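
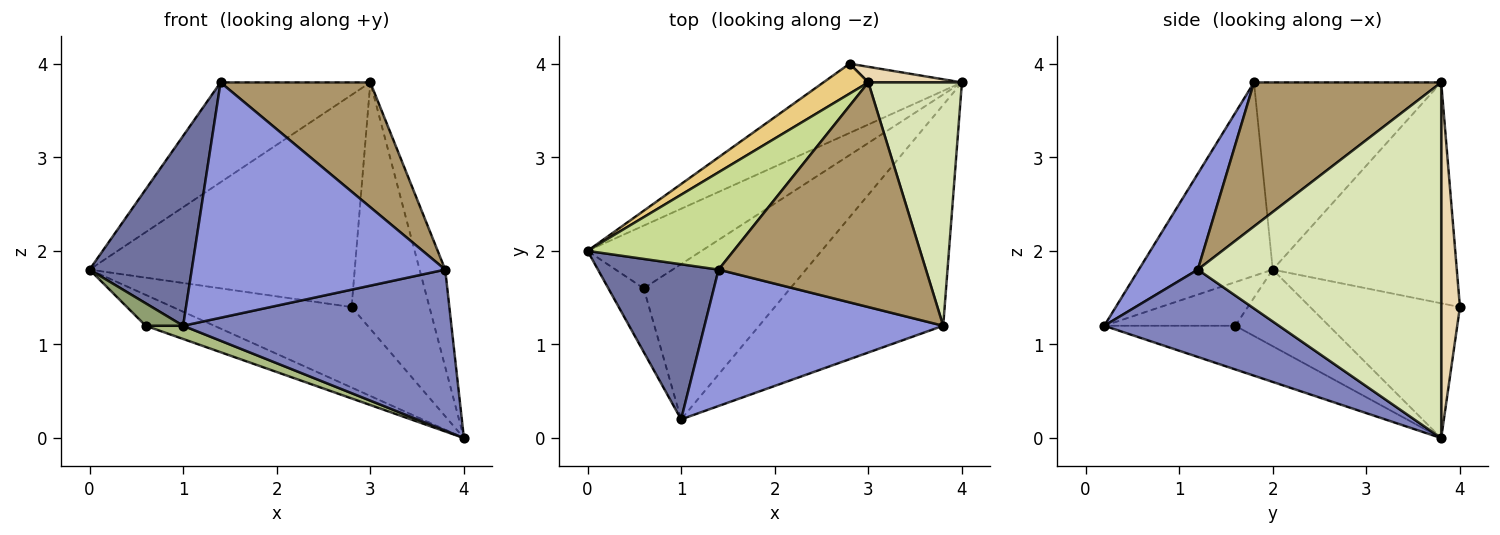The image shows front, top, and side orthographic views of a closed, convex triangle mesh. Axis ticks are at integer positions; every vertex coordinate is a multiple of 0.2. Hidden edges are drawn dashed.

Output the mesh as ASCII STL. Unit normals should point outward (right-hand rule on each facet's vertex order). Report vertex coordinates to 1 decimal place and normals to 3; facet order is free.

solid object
 facet normal -0.712 -0.544 0.444
  outer loop
   vertex 1.4 1.8 3.8
   vertex 0.0 2.0 1.8
   vertex 1.0 0.2 1.2
  endloop
 endfacet
 facet normal 0.358 -0.550 -0.755
  outer loop
   vertex 3.8 1.2 1.8
   vertex 1.0 0.2 1.2
   vertex 4.0 3.8 0.0
  endloop
 endfacet
 facet normal 0.198 -0.848 0.492
  outer loop
   vertex 3.8 1.2 1.8
   vertex 1.4 1.8 3.8
   vertex 1.0 0.2 1.2
  endloop
 endfacet
 facet normal -0.516 0.378 -0.768
  outer loop
   vertex 0.6 1.6 1.2
   vertex 0.0 2.0 1.8
   vertex 4.0 3.8 0.0
  endloop
 endfacet
 facet normal -0.759 -0.217 -0.614
  outer loop
   vertex 0.6 1.6 1.2
   vertex 1.0 0.2 1.2
   vertex 0.0 2.0 1.8
  endloop
 endfacet
 facet normal -0.285 -0.081 -0.955
  outer loop
   vertex 0.6 1.6 1.2
   vertex 4.0 3.8 0.0
   vertex 1.0 0.2 1.2
  endloop
 endfacet
 facet normal -0.667 0.534 0.520
  outer loop
   vertex 3.0 3.8 3.8
   vertex 0.0 2.0 1.8
   vertex 1.4 1.8 3.8
  endloop
 endfacet
 facet normal 0.962 0.101 0.253
  outer loop
   vertex 3.0 3.8 3.8
   vertex 3.8 1.2 1.8
   vertex 4.0 3.8 0.0
  endloop
 endfacet
 facet normal 0.519 -0.415 0.747
  outer loop
   vertex 3.0 3.8 3.8
   vertex 1.4 1.8 3.8
   vertex 3.8 1.2 1.8
  endloop
 endfacet
 facet normal -0.536 0.640 -0.551
  outer loop
   vertex 2.8 4.0 1.4
   vertex 4.0 3.8 0.0
   vertex 0.0 2.0 1.8
  endloop
 endfacet
 facet normal -0.566 0.816 0.115
  outer loop
   vertex 2.8 4.0 1.4
   vertex 0.0 2.0 1.8
   vertex 3.0 3.8 3.8
  endloop
 endfacet
 facet normal 0.233 0.970 0.061
  outer loop
   vertex 2.8 4.0 1.4
   vertex 3.0 3.8 3.8
   vertex 4.0 3.8 0.0
  endloop
 endfacet
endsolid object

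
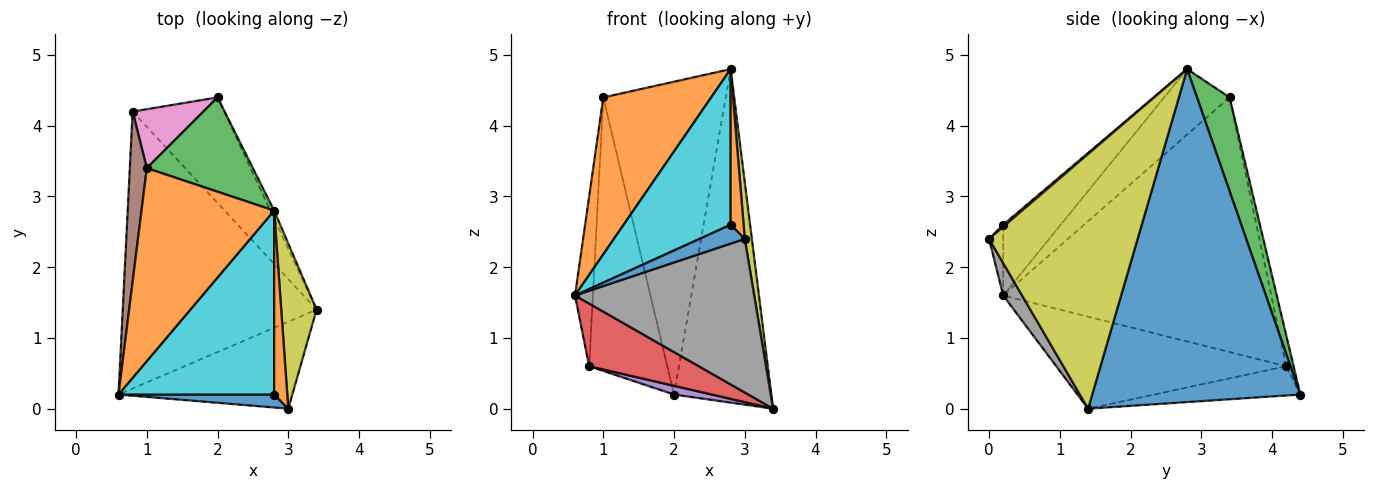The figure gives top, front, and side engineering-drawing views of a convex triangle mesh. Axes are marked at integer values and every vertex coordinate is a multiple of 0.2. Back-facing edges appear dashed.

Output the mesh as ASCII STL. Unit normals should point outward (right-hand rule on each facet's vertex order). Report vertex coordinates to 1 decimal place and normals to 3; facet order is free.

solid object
 facet normal 0.906 0.423 -0.010
  outer loop
   vertex 2.8 2.8 4.8
   vertex 3.4 1.4 0.0
   vertex 2.0 4.4 0.2
  endloop
 endfacet
 facet normal -0.357 -0.589 0.725
  outer loop
   vertex 1.0 3.4 4.4
   vertex 0.6 0.2 1.6
   vertex 2.8 2.8 4.8
  endloop
 endfacet
 facet normal 0.247 0.928 0.280
  outer loop
   vertex 1.0 3.4 4.4
   vertex 2.8 2.8 4.8
   vertex 2.0 4.4 0.2
  endloop
 endfacet
 facet normal -0.420 -0.200 -0.885
  outer loop
   vertex 0.8 4.2 0.6
   vertex 3.4 1.4 0.0
   vertex 0.6 0.2 1.6
  endloop
 endfacet
 facet normal -0.303 -0.078 -0.950
  outer loop
   vertex 0.8 4.2 0.6
   vertex 2.0 4.4 0.2
   vertex 3.4 1.4 0.0
  endloop
 endfacet
 facet normal -0.996 0.066 0.066
  outer loop
   vertex 0.8 4.2 0.6
   vertex 0.6 0.2 1.6
   vertex 1.0 3.4 4.4
  endloop
 endfacet
 facet normal -0.092 0.973 0.210
  outer loop
   vertex 0.8 4.2 0.6
   vertex 1.0 3.4 4.4
   vertex 2.0 4.4 0.2
  endloop
 endfacet
 facet normal 0.091 -0.867 -0.490
  outer loop
   vertex 3.0 0.0 2.4
   vertex 0.6 0.2 1.6
   vertex 3.4 1.4 0.0
  endloop
 endfacet
 facet normal 0.989 -0.047 0.137
  outer loop
   vertex 3.0 0.0 2.4
   vertex 3.4 1.4 0.0
   vertex 2.8 2.8 4.8
  endloop
 endfacet
 facet normal -0.328 -0.610 0.721
  outer loop
   vertex 2.8 0.2 2.6
   vertex 2.8 2.8 4.8
   vertex 0.6 0.2 1.6
  endloop
 endfacet
 facet normal -0.249 -0.798 0.549
  outer loop
   vertex 2.8 0.2 2.6
   vertex 0.6 0.2 1.6
   vertex 3.0 0.0 2.4
  endloop
 endfacet
 facet normal 0.117 -0.642 0.758
  outer loop
   vertex 2.8 0.2 2.6
   vertex 3.0 0.0 2.4
   vertex 2.8 2.8 4.8
  endloop
 endfacet
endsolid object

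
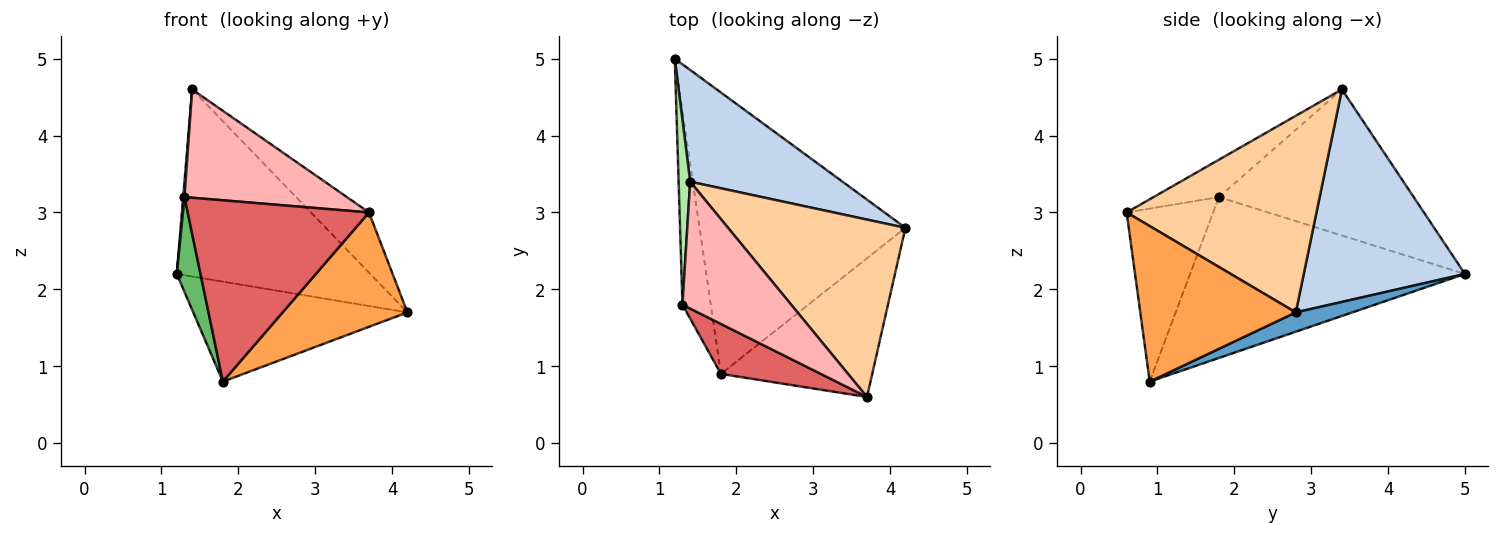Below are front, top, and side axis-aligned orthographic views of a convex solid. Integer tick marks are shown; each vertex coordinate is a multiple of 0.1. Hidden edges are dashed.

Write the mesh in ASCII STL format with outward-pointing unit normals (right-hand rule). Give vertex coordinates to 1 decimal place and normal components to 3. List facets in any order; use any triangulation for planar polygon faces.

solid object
 facet normal 0.088 0.333 -0.939
  outer loop
   vertex 1.8 0.9 0.8
   vertex 1.2 5.0 2.2
   vertex 4.2 2.8 1.7
  endloop
 endfacet
 facet normal 0.582 0.698 0.417
  outer loop
   vertex 1.4 3.4 4.6
   vertex 4.2 2.8 1.7
   vertex 1.2 5.0 2.2
  endloop
 endfacet
 facet normal 0.621 -0.498 -0.605
  outer loop
   vertex 3.7 0.6 3.0
   vertex 1.8 0.9 0.8
   vertex 4.2 2.8 1.7
  endloop
 endfacet
 facet normal 0.724 0.221 0.653
  outer loop
   vertex 3.7 0.6 3.0
   vertex 4.2 2.8 1.7
   vertex 1.4 3.4 4.6
  endloop
 endfacet
 facet normal -0.981 -0.085 -0.173
  outer loop
   vertex 1.3 1.8 3.2
   vertex 1.2 5.0 2.2
   vertex 1.8 0.9 0.8
  endloop
 endfacet
 facet normal -0.997 -0.007 0.079
  outer loop
   vertex 1.3 1.8 3.2
   vertex 1.4 3.4 4.6
   vertex 1.2 5.0 2.2
  endloop
 endfacet
 facet normal -0.418 -0.876 0.241
  outer loop
   vertex 1.3 1.8 3.2
   vertex 1.8 0.9 0.8
   vertex 3.7 0.6 3.0
  endloop
 endfacet
 facet normal -0.253 -0.628 0.736
  outer loop
   vertex 1.3 1.8 3.2
   vertex 3.7 0.6 3.0
   vertex 1.4 3.4 4.6
  endloop
 endfacet
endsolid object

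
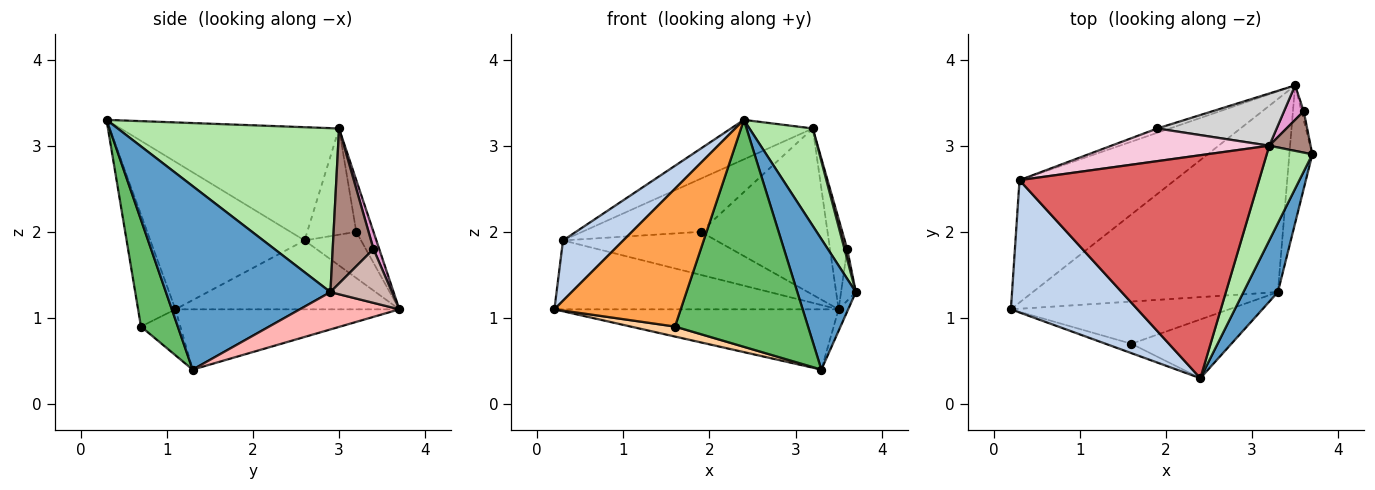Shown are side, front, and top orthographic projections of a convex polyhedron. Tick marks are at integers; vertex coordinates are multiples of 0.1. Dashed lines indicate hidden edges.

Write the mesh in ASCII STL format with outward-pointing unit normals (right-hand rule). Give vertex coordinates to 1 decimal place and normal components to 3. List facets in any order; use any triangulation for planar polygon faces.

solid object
 facet normal 0.928 -0.330 0.174
  outer loop
   vertex 3.3 1.3 0.4
   vertex 3.7 2.9 1.3
   vertex 2.4 0.3 3.3
  endloop
 endfacet
 facet normal -0.728 -0.284 0.624
  outer loop
   vertex 0.3 2.6 1.9
   vertex 0.2 1.1 1.1
   vertex 2.4 0.3 3.3
  endloop
 endfacet
 facet normal -0.283 -0.957 -0.065
  outer loop
   vertex 1.6 0.7 0.9
   vertex 2.4 0.3 3.3
   vertex 0.2 1.1 1.1
  endloop
 endfacet
 facet normal -0.201 -0.226 -0.953
  outer loop
   vertex 1.6 0.7 0.9
   vertex 0.2 1.1 1.1
   vertex 3.3 1.3 0.4
  endloop
 endfacet
 facet normal 0.259 -0.935 -0.242
  outer loop
   vertex 1.6 0.7 0.9
   vertex 3.3 1.3 0.4
   vertex 2.4 0.3 3.3
  endloop
 endfacet
 facet normal 0.929 -0.266 0.258
  outer loop
   vertex 3.2 3.0 3.2
   vertex 2.4 0.3 3.3
   vertex 3.7 2.9 1.3
  endloop
 endfacet
 facet normal -0.422 0.158 0.893
  outer loop
   vertex 3.2 3.0 3.2
   vertex 0.3 2.6 1.9
   vertex 2.4 0.3 3.3
  endloop
 endfacet
 facet normal 0.849 0.082 -0.522
  outer loop
   vertex 3.5 3.7 1.1
   vertex 3.7 2.9 1.3
   vertex 3.3 1.3 0.4
  endloop
 endfacet
 facet normal -0.229 0.290 -0.929
  outer loop
   vertex 3.5 3.7 1.1
   vertex 3.3 1.3 0.4
   vertex 0.2 1.1 1.1
  endloop
 endfacet
 facet normal -0.360 0.458 -0.813
  outer loop
   vertex 3.5 3.7 1.1
   vertex 0.2 1.1 1.1
   vertex 0.3 2.6 1.9
  endloop
 endfacet
 facet normal 0.964 -0.064 0.257
  outer loop
   vertex 3.6 3.4 1.8
   vertex 3.2 3.0 3.2
   vertex 3.7 2.9 1.3
  endloop
 endfacet
 facet normal 0.972 0.233 -0.039
  outer loop
   vertex 3.6 3.4 1.8
   vertex 3.7 2.9 1.3
   vertex 3.5 3.7 1.1
  endloop
 endfacet
 facet normal 0.297 0.892 0.340
  outer loop
   vertex 3.6 3.4 1.8
   vertex 3.5 3.7 1.1
   vertex 3.2 3.0 3.2
  endloop
 endfacet
 facet normal -0.332 0.804 0.494
  outer loop
   vertex 1.9 3.2 2.0
   vertex 0.3 2.6 1.9
   vertex 3.2 3.0 3.2
  endloop
 endfacet
 facet normal -0.344 0.934 -0.093
  outer loop
   vertex 1.9 3.2 2.0
   vertex 3.5 3.7 1.1
   vertex 0.3 2.6 1.9
  endloop
 endfacet
 facet normal -0.129 0.946 0.297
  outer loop
   vertex 1.9 3.2 2.0
   vertex 3.2 3.0 3.2
   vertex 3.5 3.7 1.1
  endloop
 endfacet
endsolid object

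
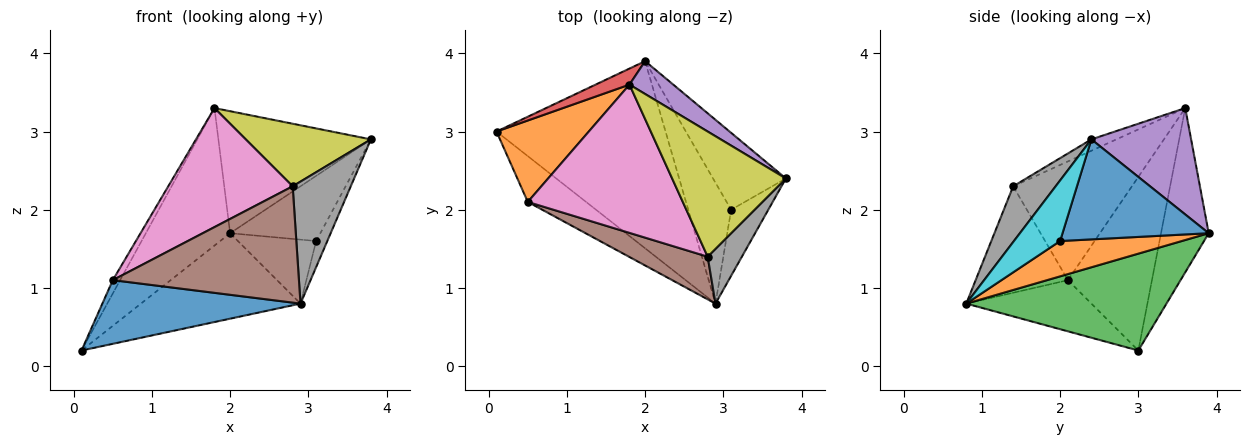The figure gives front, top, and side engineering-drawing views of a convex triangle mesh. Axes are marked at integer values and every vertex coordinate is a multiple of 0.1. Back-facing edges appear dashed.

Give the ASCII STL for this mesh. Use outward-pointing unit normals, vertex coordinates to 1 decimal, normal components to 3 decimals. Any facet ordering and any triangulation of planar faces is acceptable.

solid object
 facet normal -0.456 -0.722 -0.520
  outer loop
   vertex 0.5 2.1 1.1
   vertex 0.1 3.0 0.2
   vertex 2.9 0.8 0.8
  endloop
 endfacet
 facet normal -0.880 0.077 0.468
  outer loop
   vertex 0.5 2.1 1.1
   vertex 1.8 3.6 3.3
   vertex 0.1 3.0 0.2
  endloop
 endfacet
 facet normal 0.462 0.368 -0.807
  outer loop
   vertex 2.0 3.9 1.7
   vertex 2.9 0.8 0.8
   vertex 0.1 3.0 0.2
  endloop
 endfacet
 facet normal -0.490 0.866 0.101
  outer loop
   vertex 2.0 3.9 1.7
   vertex 0.1 3.0 0.2
   vertex 1.8 3.6 3.3
  endloop
 endfacet
 facet normal 0.534 0.816 0.220
  outer loop
   vertex 2.0 3.9 1.7
   vertex 1.8 3.6 3.3
   vertex 3.8 2.4 2.9
  endloop
 endfacet
 facet normal -0.422 -0.851 0.312
  outer loop
   vertex 2.8 1.4 2.3
   vertex 0.5 2.1 1.1
   vertex 2.9 0.8 0.8
  endloop
 endfacet
 facet normal -0.513 -0.537 0.669
  outer loop
   vertex 2.8 1.4 2.3
   vertex 1.8 3.6 3.3
   vertex 0.5 2.1 1.1
  endloop
 endfacet
 facet normal 0.555 -0.759 0.341
  outer loop
   vertex 2.8 1.4 2.3
   vertex 2.9 0.8 0.8
   vertex 3.8 2.4 2.9
  endloop
 endfacet
 facet normal -0.089 -0.445 0.891
  outer loop
   vertex 2.8 1.4 2.3
   vertex 3.8 2.4 2.9
   vertex 1.8 3.6 3.3
  endloop
 endfacet
 facet normal 0.835 0.202 -0.512
  outer loop
   vertex 3.1 2.0 1.6
   vertex 3.8 2.4 2.9
   vertex 2.9 0.8 0.8
  endloop
 endfacet
 facet normal 0.723 0.446 -0.527
  outer loop
   vertex 3.1 2.0 1.6
   vertex 2.0 3.9 1.7
   vertex 3.8 2.4 2.9
  endloop
 endfacet
 facet normal 0.588 0.378 -0.715
  outer loop
   vertex 3.1 2.0 1.6
   vertex 2.9 0.8 0.8
   vertex 2.0 3.9 1.7
  endloop
 endfacet
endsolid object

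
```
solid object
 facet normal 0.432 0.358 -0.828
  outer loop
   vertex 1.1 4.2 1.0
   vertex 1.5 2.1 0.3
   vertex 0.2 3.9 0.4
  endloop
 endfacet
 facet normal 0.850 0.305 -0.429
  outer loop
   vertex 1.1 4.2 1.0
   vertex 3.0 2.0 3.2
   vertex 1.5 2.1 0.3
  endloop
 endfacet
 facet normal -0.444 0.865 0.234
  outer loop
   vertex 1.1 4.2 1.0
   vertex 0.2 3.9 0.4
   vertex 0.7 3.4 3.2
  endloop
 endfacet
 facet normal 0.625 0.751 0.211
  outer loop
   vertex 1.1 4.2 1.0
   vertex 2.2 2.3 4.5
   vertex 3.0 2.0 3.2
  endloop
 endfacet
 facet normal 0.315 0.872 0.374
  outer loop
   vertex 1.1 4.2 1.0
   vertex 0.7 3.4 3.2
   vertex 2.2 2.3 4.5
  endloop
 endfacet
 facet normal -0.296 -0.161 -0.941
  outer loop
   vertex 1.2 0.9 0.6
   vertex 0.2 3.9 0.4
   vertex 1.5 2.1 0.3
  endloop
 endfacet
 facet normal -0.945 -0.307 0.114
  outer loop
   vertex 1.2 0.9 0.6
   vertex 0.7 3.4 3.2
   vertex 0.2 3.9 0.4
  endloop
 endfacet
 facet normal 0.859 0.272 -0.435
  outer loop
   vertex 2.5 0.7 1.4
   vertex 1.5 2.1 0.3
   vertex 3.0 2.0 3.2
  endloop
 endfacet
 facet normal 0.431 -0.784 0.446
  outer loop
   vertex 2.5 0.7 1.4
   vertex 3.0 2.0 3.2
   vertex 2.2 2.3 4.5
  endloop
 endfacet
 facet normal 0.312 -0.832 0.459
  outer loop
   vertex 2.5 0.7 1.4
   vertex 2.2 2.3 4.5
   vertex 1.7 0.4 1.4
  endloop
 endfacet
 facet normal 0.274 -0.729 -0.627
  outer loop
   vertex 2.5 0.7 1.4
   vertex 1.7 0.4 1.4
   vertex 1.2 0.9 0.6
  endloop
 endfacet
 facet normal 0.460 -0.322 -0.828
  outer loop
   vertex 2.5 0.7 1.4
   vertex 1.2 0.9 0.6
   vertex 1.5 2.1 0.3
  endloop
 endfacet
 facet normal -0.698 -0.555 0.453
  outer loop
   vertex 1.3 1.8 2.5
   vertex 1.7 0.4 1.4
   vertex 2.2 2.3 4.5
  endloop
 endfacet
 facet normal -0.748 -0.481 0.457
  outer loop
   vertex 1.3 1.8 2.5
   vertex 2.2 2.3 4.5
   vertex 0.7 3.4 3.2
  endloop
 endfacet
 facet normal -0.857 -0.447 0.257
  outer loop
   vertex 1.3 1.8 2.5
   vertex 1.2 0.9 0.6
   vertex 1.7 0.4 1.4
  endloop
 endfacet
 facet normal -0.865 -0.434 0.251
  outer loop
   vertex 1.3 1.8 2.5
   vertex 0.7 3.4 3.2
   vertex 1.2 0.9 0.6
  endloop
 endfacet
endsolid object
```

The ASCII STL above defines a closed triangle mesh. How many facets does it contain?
16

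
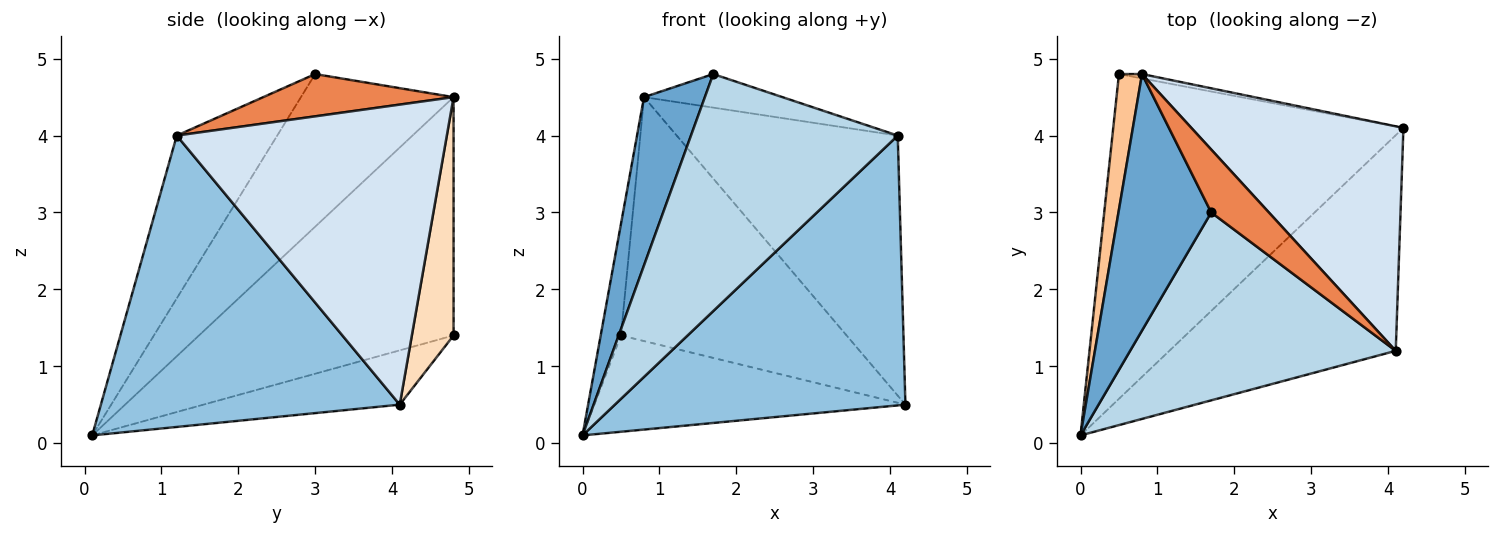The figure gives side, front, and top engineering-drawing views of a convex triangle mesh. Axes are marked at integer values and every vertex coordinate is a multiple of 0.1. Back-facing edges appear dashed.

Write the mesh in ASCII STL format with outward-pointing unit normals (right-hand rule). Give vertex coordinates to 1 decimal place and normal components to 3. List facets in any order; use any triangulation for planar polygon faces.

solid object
 facet normal -0.809 -0.323 0.492
  outer loop
   vertex 1.7 3.0 4.8
   vertex 0.8 4.8 4.5
   vertex 0.0 0.1 0.1
  endloop
 endfacet
 facet normal 0.626 -0.609 -0.487
  outer loop
   vertex 4.1 1.2 4.0
   vertex 0.0 0.1 0.1
   vertex 4.2 4.1 0.5
  endloop
 endfacet
 facet normal -0.356 -0.732 0.581
  outer loop
   vertex 4.1 1.2 4.0
   vertex 1.7 3.0 4.8
   vertex 0.0 0.1 0.1
  endloop
 endfacet
 facet normal 0.679 0.556 0.480
  outer loop
   vertex 4.1 1.2 4.0
   vertex 4.2 4.1 0.5
   vertex 0.8 4.8 4.5
  endloop
 endfacet
 facet normal 0.543 0.395 0.741
  outer loop
   vertex 4.1 1.2 4.0
   vertex 0.8 4.8 4.5
   vertex 1.7 3.0 4.8
  endloop
 endfacet
 facet normal -0.177 0.280 -0.944
  outer loop
   vertex 0.5 4.8 1.4
   vertex 4.2 4.1 0.5
   vertex 0.0 0.1 0.1
  endloop
 endfacet
 facet normal -0.992 0.079 0.096
  outer loop
   vertex 0.5 4.8 1.4
   vertex 0.0 0.1 0.1
   vertex 0.8 4.8 4.5
  endloop
 endfacet
 facet normal 0.182 0.983 -0.018
  outer loop
   vertex 0.5 4.8 1.4
   vertex 0.8 4.8 4.5
   vertex 4.2 4.1 0.5
  endloop
 endfacet
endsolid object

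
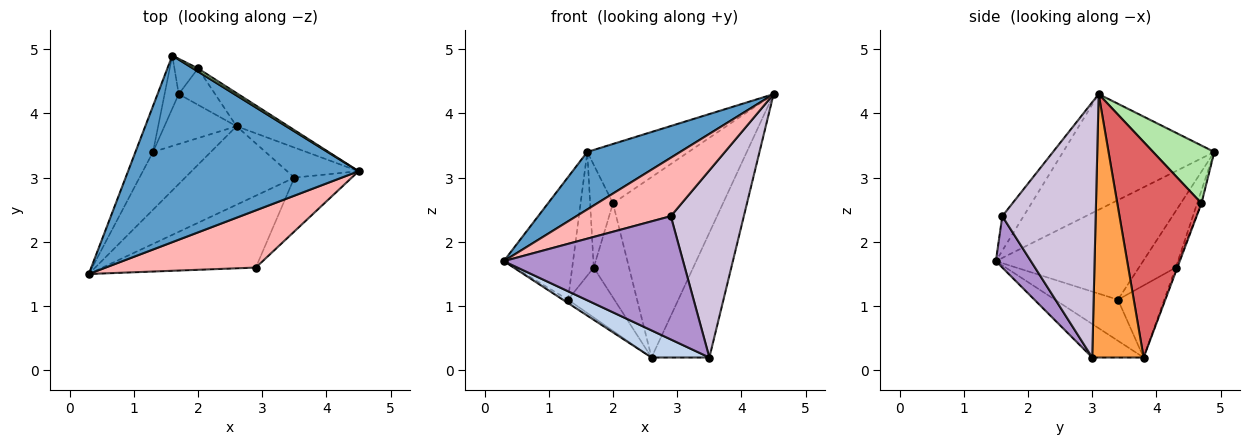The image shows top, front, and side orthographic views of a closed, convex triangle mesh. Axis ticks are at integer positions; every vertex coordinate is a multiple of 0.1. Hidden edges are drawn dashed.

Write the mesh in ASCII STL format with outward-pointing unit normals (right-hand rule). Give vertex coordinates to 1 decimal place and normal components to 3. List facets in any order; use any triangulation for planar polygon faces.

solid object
 facet normal -0.432 -0.266 0.862
  outer loop
   vertex 1.6 4.9 3.4
   vertex 0.3 1.5 1.7
   vertex 4.5 3.1 4.3
  endloop
 endfacet
 facet normal -0.279 -0.313 -0.908
  outer loop
   vertex 3.5 3.0 0.2
   vertex 0.3 1.5 1.7
   vertex 2.6 3.8 0.2
  endloop
 endfacet
 facet normal 0.654 0.736 -0.177
  outer loop
   vertex 3.5 3.0 0.2
   vertex 2.6 3.8 0.2
   vertex 4.5 3.1 4.3
  endloop
 endfacet
 facet normal -0.894 0.420 -0.158
  outer loop
   vertex 1.3 3.4 1.1
   vertex 0.3 1.5 1.7
   vertex 1.6 4.9 3.4
  endloop
 endfacet
 facet normal -0.578 0.047 -0.814
  outer loop
   vertex 1.3 3.4 1.1
   vertex 2.6 3.8 0.2
   vertex 0.3 1.5 1.7
  endloop
 endfacet
 facet normal 0.517 0.855 0.045
  outer loop
   vertex 2.0 4.7 2.6
   vertex 1.6 4.9 3.4
   vertex 4.5 3.1 4.3
  endloop
 endfacet
 facet normal 0.601 0.786 -0.144
  outer loop
   vertex 2.0 4.7 2.6
   vertex 4.5 3.1 4.3
   vertex 2.6 3.8 0.2
  endloop
 endfacet
 facet normal -0.159 -0.705 0.691
  outer loop
   vertex 2.9 1.6 2.4
   vertex 4.5 3.1 4.3
   vertex 0.3 1.5 1.7
  endloop
 endfacet
 facet normal 0.166 -0.852 -0.497
  outer loop
   vertex 2.9 1.6 2.4
   vertex 0.3 1.5 1.7
   vertex 3.5 3.0 0.2
  endloop
 endfacet
 facet normal 0.776 -0.607 -0.174
  outer loop
   vertex 2.9 1.6 2.4
   vertex 3.5 3.0 0.2
   vertex 4.5 3.1 4.3
  endloop
 endfacet
 facet normal -0.844 0.493 -0.211
  outer loop
   vertex 1.7 4.3 1.6
   vertex 1.3 3.4 1.1
   vertex 1.6 4.9 3.4
  endloop
 endfacet
 facet normal -0.577 0.577 -0.577
  outer loop
   vertex 1.7 4.3 1.6
   vertex 2.6 3.8 0.2
   vertex 1.3 3.4 1.1
  endloop
 endfacet
 facet normal -0.175 0.931 -0.320
  outer loop
   vertex 1.7 4.3 1.6
   vertex 1.6 4.9 3.4
   vertex 2.0 4.7 2.6
  endloop
 endfacet
 facet normal -0.042 0.932 -0.360
  outer loop
   vertex 1.7 4.3 1.6
   vertex 2.0 4.7 2.6
   vertex 2.6 3.8 0.2
  endloop
 endfacet
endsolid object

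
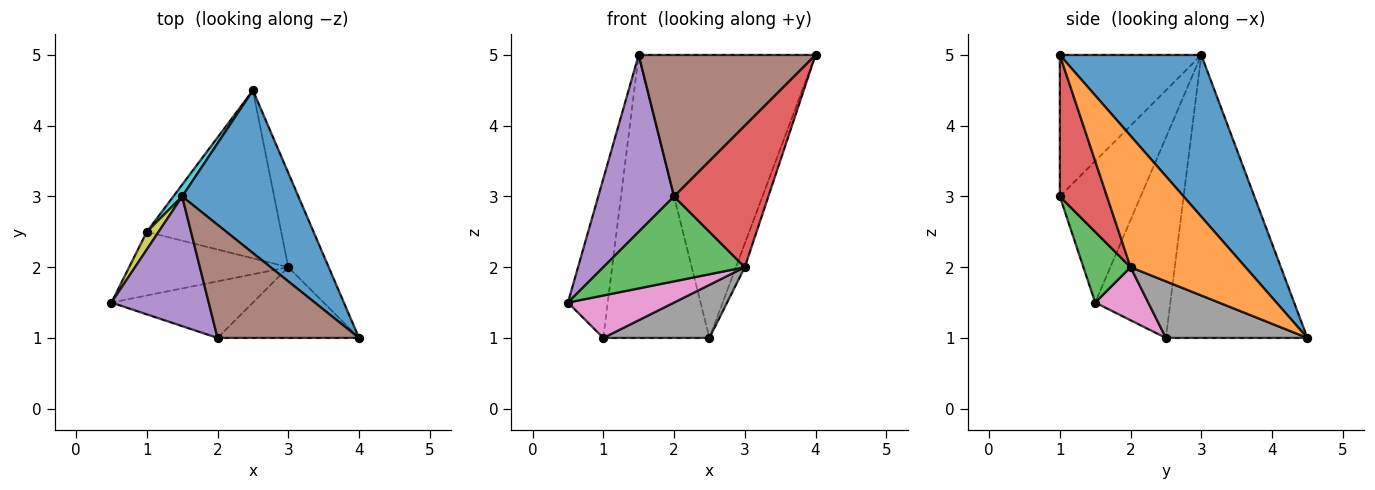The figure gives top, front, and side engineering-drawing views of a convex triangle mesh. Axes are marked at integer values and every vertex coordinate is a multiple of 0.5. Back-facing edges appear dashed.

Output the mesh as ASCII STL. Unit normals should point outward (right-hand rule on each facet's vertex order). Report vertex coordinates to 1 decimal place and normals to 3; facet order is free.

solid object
 facet normal 0.570 0.712 0.410
  outer loop
   vertex 1.5 3.0 5.0
   vertex 4.0 1.0 5.0
   vertex 2.5 4.5 1.0
  endloop
 endfacet
 facet normal 0.953 0.073 -0.293
  outer loop
   vertex 3.0 2.0 2.0
   vertex 2.5 4.5 1.0
   vertex 4.0 1.0 5.0
  endloop
 endfacet
 facet normal 0.267 -0.802 -0.535
  outer loop
   vertex 2.0 1.0 3.0
   vertex 0.5 1.5 1.5
   vertex 3.0 2.0 2.0
  endloop
 endfacet
 facet normal 0.408 -0.816 -0.408
  outer loop
   vertex 2.0 1.0 3.0
   vertex 3.0 2.0 2.0
   vertex 4.0 1.0 5.0
  endloop
 endfacet
 facet normal -0.652 -0.611 0.448
  outer loop
   vertex 2.0 1.0 3.0
   vertex 1.5 3.0 5.0
   vertex 0.5 1.5 1.5
  endloop
 endfacet
 facet normal -0.530 -0.662 0.530
  outer loop
   vertex 2.0 1.0 3.0
   vertex 4.0 1.0 5.0
   vertex 1.5 3.0 5.0
  endloop
 endfacet
 facet normal 0.267 -0.535 -0.802
  outer loop
   vertex 1.0 2.5 1.0
   vertex 3.0 2.0 2.0
   vertex 0.5 1.5 1.5
  endloop
 endfacet
 facet normal 0.373 -0.279 -0.885
  outer loop
   vertex 1.0 2.5 1.0
   vertex 2.5 4.5 1.0
   vertex 3.0 2.0 2.0
  endloop
 endfacet
 facet normal -0.883 0.467 0.052
  outer loop
   vertex 1.0 2.5 1.0
   vertex 0.5 1.5 1.5
   vertex 1.5 3.0 5.0
  endloop
 endfacet
 facet normal -0.800 0.600 0.025
  outer loop
   vertex 1.0 2.5 1.0
   vertex 1.5 3.0 5.0
   vertex 2.5 4.5 1.0
  endloop
 endfacet
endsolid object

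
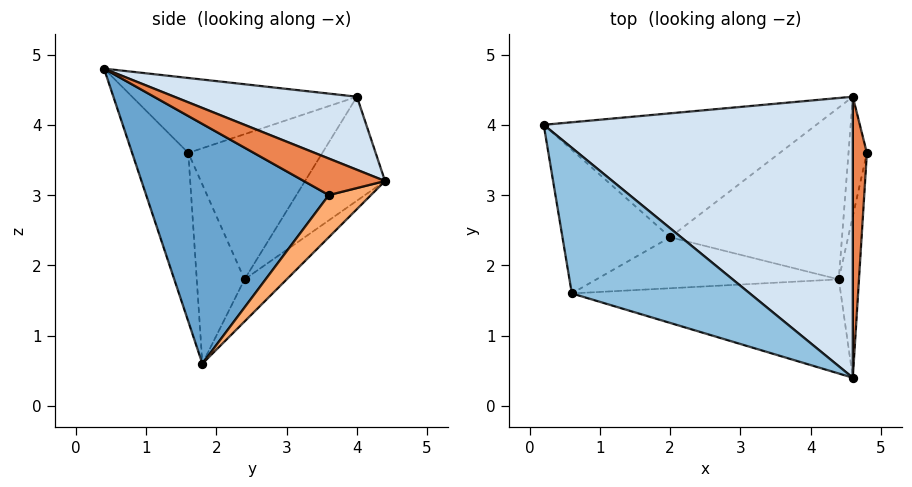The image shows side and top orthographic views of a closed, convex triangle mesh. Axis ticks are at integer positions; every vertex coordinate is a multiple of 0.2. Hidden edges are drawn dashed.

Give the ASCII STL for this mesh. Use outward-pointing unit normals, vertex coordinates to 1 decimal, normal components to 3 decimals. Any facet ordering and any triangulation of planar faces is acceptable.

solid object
 facet normal 0.991 -0.109 -0.083
  outer loop
   vertex 4.4 1.8 0.6
   vertex 4.8 3.6 3.0
   vertex 4.6 0.4 4.8
  endloop
 endfacet
 facet normal -0.364 -0.349 0.864
  outer loop
   vertex 0.6 1.6 3.6
   vertex 4.6 0.4 4.8
   vertex 0.2 4.0 4.4
  endloop
 endfacet
 facet normal -0.190 -0.934 -0.302
  outer loop
   vertex 0.6 1.6 3.6
   vertex 4.4 1.8 0.6
   vertex 4.6 0.4 4.8
  endloop
 endfacet
 facet normal 0.214 0.363 0.907
  outer loop
   vertex 4.6 4.4 3.2
   vertex 0.2 4.0 4.4
   vertex 4.6 0.4 4.8
  endloop
 endfacet
 facet normal 0.924 0.142 0.355
  outer loop
   vertex 4.6 4.4 3.2
   vertex 4.6 0.4 4.8
   vertex 4.8 3.6 3.0
  endloop
 endfacet
 facet normal 0.871 0.313 -0.380
  outer loop
   vertex 4.6 4.4 3.2
   vertex 4.8 3.6 3.0
   vertex 4.4 1.8 0.6
  endloop
 endfacet
 facet normal -0.238 0.745 -0.623
  outer loop
   vertex 2.0 2.4 1.8
   vertex 0.2 4.0 4.4
   vertex 4.6 4.4 3.2
  endloop
 endfacet
 facet normal -0.169 0.703 -0.690
  outer loop
   vertex 2.0 2.4 1.8
   vertex 4.6 4.4 3.2
   vertex 4.4 1.8 0.6
  endloop
 endfacet
 facet normal -0.801 0.065 -0.595
  outer loop
   vertex 2.0 2.4 1.8
   vertex 0.6 1.6 3.6
   vertex 0.2 4.0 4.4
  endloop
 endfacet
 facet normal -0.471 -0.610 -0.637
  outer loop
   vertex 2.0 2.4 1.8
   vertex 4.4 1.8 0.6
   vertex 0.6 1.6 3.6
  endloop
 endfacet
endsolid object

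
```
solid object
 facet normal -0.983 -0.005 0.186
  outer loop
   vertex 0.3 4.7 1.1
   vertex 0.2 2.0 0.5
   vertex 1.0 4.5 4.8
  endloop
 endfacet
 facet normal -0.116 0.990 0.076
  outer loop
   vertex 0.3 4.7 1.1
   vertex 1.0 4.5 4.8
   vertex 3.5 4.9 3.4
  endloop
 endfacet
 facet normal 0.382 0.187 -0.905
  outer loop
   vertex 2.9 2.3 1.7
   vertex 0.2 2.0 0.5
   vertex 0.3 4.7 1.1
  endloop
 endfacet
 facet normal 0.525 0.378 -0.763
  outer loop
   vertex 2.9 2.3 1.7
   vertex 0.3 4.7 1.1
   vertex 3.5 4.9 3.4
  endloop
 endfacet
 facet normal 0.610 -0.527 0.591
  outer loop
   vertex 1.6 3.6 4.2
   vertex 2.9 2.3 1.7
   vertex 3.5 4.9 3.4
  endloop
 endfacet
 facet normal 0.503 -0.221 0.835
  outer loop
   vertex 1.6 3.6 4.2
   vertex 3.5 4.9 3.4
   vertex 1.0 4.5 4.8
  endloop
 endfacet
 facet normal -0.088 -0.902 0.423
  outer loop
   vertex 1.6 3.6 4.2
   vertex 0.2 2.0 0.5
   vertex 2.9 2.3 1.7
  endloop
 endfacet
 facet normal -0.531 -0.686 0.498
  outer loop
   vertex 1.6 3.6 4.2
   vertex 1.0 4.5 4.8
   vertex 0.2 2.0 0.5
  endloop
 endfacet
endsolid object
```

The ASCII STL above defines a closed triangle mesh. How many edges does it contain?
12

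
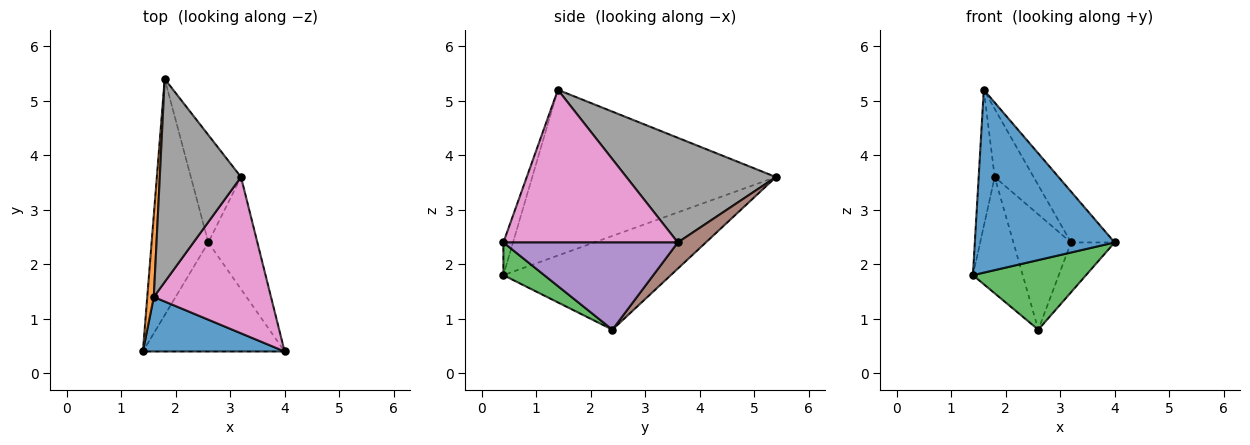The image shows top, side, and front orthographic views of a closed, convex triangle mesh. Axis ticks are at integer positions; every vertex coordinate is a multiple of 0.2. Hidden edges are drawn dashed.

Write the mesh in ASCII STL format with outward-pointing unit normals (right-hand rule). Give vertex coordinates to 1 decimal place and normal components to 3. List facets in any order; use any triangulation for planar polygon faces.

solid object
 facet normal -0.066 -0.956 0.285
  outer loop
   vertex 1.6 1.4 5.2
   vertex 1.4 0.4 1.8
   vertex 4.0 0.4 2.4
  endloop
 endfacet
 facet normal -0.997 0.066 0.039
  outer loop
   vertex 1.6 1.4 5.2
   vertex 1.8 5.4 3.6
   vertex 1.4 0.4 1.8
  endloop
 endfacet
 facet normal 0.191 -0.528 -0.827
  outer loop
   vertex 2.6 2.4 0.8
   vertex 4.0 0.4 2.4
   vertex 1.4 0.4 1.8
  endloop
 endfacet
 facet normal -0.829 0.247 -0.501
  outer loop
   vertex 2.6 2.4 0.8
   vertex 1.4 0.4 1.8
   vertex 1.8 5.4 3.6
  endloop
 endfacet
 facet normal 0.852 0.213 -0.479
  outer loop
   vertex 3.2 3.6 2.4
   vertex 4.0 0.4 2.4
   vertex 2.6 2.4 0.8
  endloop
 endfacet
 facet normal 0.335 0.689 -0.643
  outer loop
   vertex 3.2 3.6 2.4
   vertex 2.6 2.4 0.8
   vertex 1.8 5.4 3.6
  endloop
 endfacet
 facet normal 0.778 0.195 0.597
  outer loop
   vertex 3.2 3.6 2.4
   vertex 1.6 1.4 5.2
   vertex 4.0 0.4 2.4
  endloop
 endfacet
 facet normal 0.774 0.202 0.601
  outer loop
   vertex 3.2 3.6 2.4
   vertex 1.8 5.4 3.6
   vertex 1.6 1.4 5.2
  endloop
 endfacet
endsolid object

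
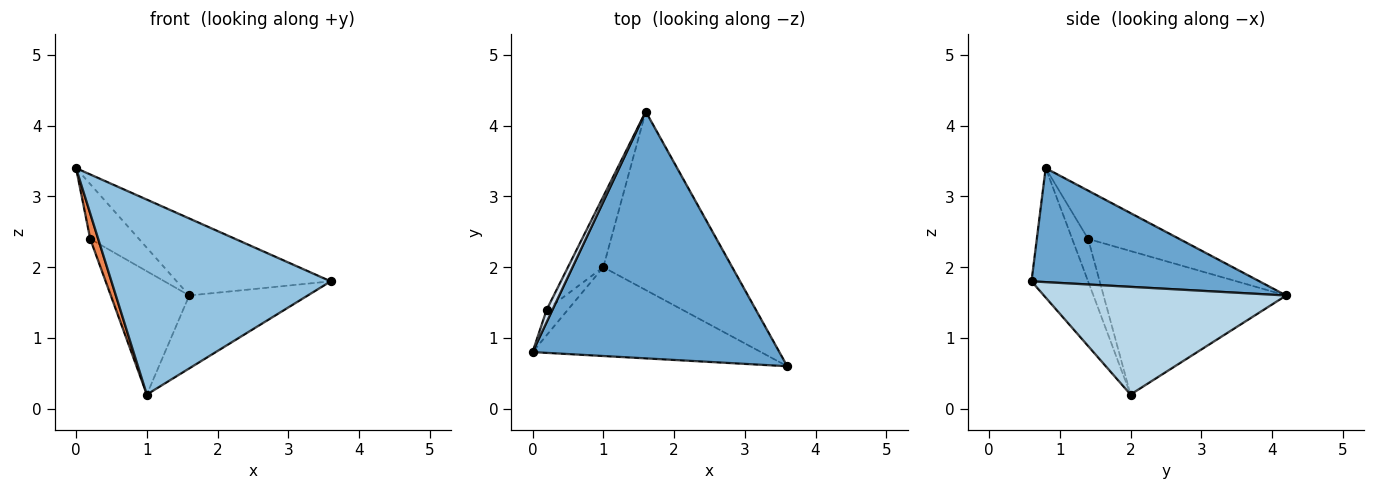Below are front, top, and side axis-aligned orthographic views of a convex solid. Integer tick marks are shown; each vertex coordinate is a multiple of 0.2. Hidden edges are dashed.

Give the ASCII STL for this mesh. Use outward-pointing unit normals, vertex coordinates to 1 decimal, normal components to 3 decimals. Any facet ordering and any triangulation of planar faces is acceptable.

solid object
 facet normal 0.403 0.273 0.873
  outer loop
   vertex 1.6 4.2 1.6
   vertex 0.0 0.8 3.4
   vertex 3.6 0.6 1.8
  endloop
 endfacet
 facet normal -0.229 -0.886 -0.404
  outer loop
   vertex 1.0 2.0 0.2
   vertex 3.6 0.6 1.8
   vertex 0.0 0.8 3.4
  endloop
 endfacet
 facet normal 0.612 0.299 -0.732
  outer loop
   vertex 1.0 2.0 0.2
   vertex 1.6 4.2 1.6
   vertex 3.6 0.6 1.8
  endloop
 endfacet
 facet normal -0.877 0.469 0.106
  outer loop
   vertex 0.2 1.4 2.4
   vertex 0.0 0.8 3.4
   vertex 1.6 4.2 1.6
  endloop
 endfacet
 facet normal -0.816 -0.408 -0.408
  outer loop
   vertex 0.2 1.4 2.4
   vertex 1.0 2.0 0.2
   vertex 0.0 0.8 3.4
  endloop
 endfacet
 facet normal -0.896 0.385 -0.221
  outer loop
   vertex 0.2 1.4 2.4
   vertex 1.6 4.2 1.6
   vertex 1.0 2.0 0.2
  endloop
 endfacet
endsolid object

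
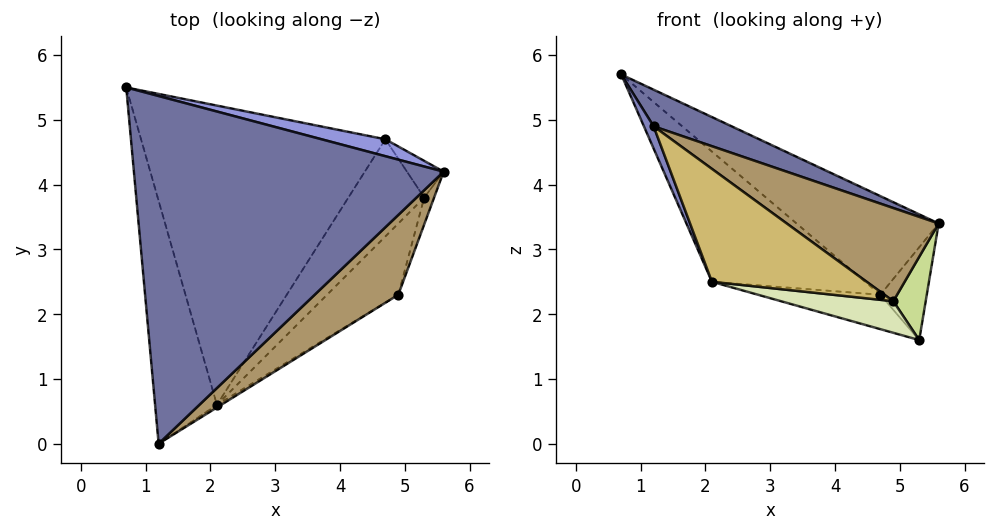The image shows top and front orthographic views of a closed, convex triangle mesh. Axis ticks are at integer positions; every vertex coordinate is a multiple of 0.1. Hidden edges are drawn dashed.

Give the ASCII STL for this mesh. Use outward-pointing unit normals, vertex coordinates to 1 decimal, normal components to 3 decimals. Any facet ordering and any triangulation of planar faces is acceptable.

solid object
 facet normal 0.402 -0.096 0.911
  outer loop
   vertex 1.2 0.0 4.9
   vertex 5.6 4.2 3.4
   vertex 0.7 5.5 5.7
  endloop
 endfacet
 facet normal -0.933 -0.033 -0.358
  outer loop
   vertex 2.1 0.6 2.5
   vertex 1.2 0.0 4.9
   vertex 0.7 5.5 5.7
  endloop
 endfacet
 facet normal 0.323 0.933 0.160
  outer loop
   vertex 4.7 4.7 2.3
   vertex 0.7 5.5 5.7
   vertex 5.6 4.2 3.4
  endloop
 endfacet
 facet normal 0.695 0.669 -0.264
  outer loop
   vertex 4.7 4.7 2.3
   vertex 5.6 4.2 3.4
   vertex 5.3 3.8 1.6
  endloop
 endfacet
 facet normal -0.573 0.327 -0.751
  outer loop
   vertex 4.7 4.7 2.3
   vertex 2.1 0.6 2.5
   vertex 0.7 5.5 5.7
  endloop
 endfacet
 facet normal -0.514 0.286 -0.809
  outer loop
   vertex 4.7 4.7 2.3
   vertex 5.3 3.8 1.6
   vertex 2.1 0.6 2.5
  endloop
 endfacet
 facet normal 0.952 -0.291 -0.094
  outer loop
   vertex 4.9 2.3 2.2
   vertex 5.3 3.8 1.6
   vertex 5.6 4.2 3.4
  endloop
 endfacet
 facet normal 0.146 -0.401 -0.904
  outer loop
   vertex 4.9 2.3 2.2
   vertex 2.1 0.6 2.5
   vertex 5.3 3.8 1.6
  endloop
 endfacet
 facet normal 0.688 -0.552 0.472
  outer loop
   vertex 4.9 2.3 2.2
   vertex 5.6 4.2 3.4
   vertex 1.2 0.0 4.9
  endloop
 endfacet
 facet normal 0.517 -0.856 -0.020
  outer loop
   vertex 4.9 2.3 2.2
   vertex 1.2 0.0 4.9
   vertex 2.1 0.6 2.5
  endloop
 endfacet
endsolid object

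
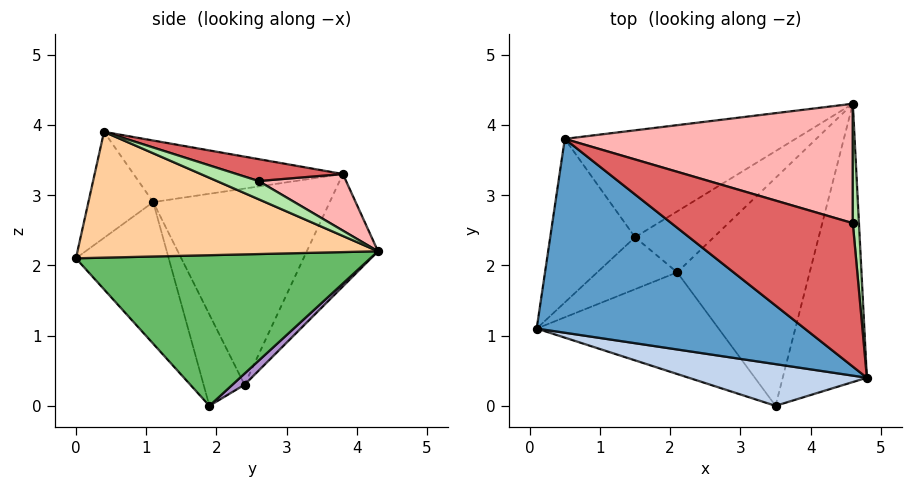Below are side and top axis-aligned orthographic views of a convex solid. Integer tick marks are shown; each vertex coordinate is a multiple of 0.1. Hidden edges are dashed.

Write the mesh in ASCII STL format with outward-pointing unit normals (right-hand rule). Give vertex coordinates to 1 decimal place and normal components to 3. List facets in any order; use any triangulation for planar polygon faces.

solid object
 facet normal -0.223 -0.111 0.969
  outer loop
   vertex 0.5 3.8 3.3
   vertex 0.1 1.1 2.9
   vertex 4.8 0.4 3.9
  endloop
 endfacet
 facet normal -0.211 -0.911 0.355
  outer loop
   vertex 3.5 0.0 2.1
   vertex 4.8 0.4 3.9
   vertex 0.1 1.1 2.9
  endloop
 endfacet
 facet normal -0.370 -0.798 -0.475
  outer loop
   vertex 3.5 0.0 2.1
   vertex 0.1 1.1 2.9
   vertex 2.1 1.9 0.0
  endloop
 endfacet
 facet normal 0.815 -0.196 -0.545
  outer loop
   vertex 3.5 0.0 2.1
   vertex 4.6 4.3 2.2
   vertex 4.8 0.4 3.9
  endloop
 endfacet
 facet normal 0.739 -0.174 -0.650
  outer loop
   vertex 3.5 0.0 2.1
   vertex 2.1 1.9 0.0
   vertex 4.6 4.3 2.2
  endloop
 endfacet
 facet normal 0.931 0.184 0.314
  outer loop
   vertex 4.6 2.6 3.2
   vertex 4.8 0.4 3.9
   vertex 4.6 4.3 2.2
  endloop
 endfacet
 facet normal 0.114 0.311 0.944
  outer loop
   vertex 4.6 2.6 3.2
   vertex 0.5 3.8 3.3
   vertex 4.8 0.4 3.9
  endloop
 endfacet
 facet normal 0.167 0.500 0.850
  outer loop
   vertex 4.6 2.6 3.2
   vertex 4.6 4.3 2.2
   vertex 0.5 3.8 3.3
  endloop
 endfacet
 facet normal 0.111 0.606 -0.788
  outer loop
   vertex 1.5 2.4 0.3
   vertex 4.6 4.3 2.2
   vertex 2.1 1.9 0.0
  endloop
 endfacet
 facet normal -0.231 0.850 -0.474
  outer loop
   vertex 1.5 2.4 0.3
   vertex 0.5 3.8 3.3
   vertex 4.6 4.3 2.2
  endloop
 endfacet
 facet normal -0.671 -0.453 -0.588
  outer loop
   vertex 1.5 2.4 0.3
   vertex 2.1 1.9 0.0
   vertex 0.1 1.1 2.9
  endloop
 endfacet
 facet normal -0.901 0.191 -0.390
  outer loop
   vertex 1.5 2.4 0.3
   vertex 0.1 1.1 2.9
   vertex 0.5 3.8 3.3
  endloop
 endfacet
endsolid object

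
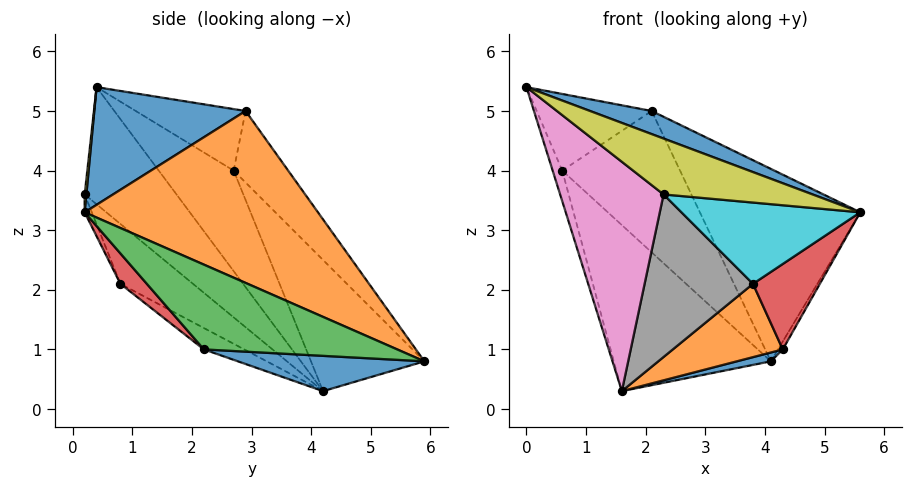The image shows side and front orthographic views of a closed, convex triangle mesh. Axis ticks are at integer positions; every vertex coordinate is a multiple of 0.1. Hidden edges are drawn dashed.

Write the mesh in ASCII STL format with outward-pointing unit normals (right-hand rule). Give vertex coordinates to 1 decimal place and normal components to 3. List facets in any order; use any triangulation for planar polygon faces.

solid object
 facet normal 0.343 -0.140 0.929
  outer loop
   vertex 2.1 2.9 5.0
   vertex 0.0 0.4 5.4
   vertex 5.6 0.2 3.3
  endloop
 endfacet
 facet normal 0.644 0.443 0.623
  outer loop
   vertex 2.1 2.9 5.0
   vertex 5.6 0.2 3.3
   vertex 4.1 5.9 0.8
  endloop
 endfacet
 facet normal -0.969 0.124 -0.212
  outer loop
   vertex 0.6 2.7 4.0
   vertex 1.6 4.2 0.3
   vertex 0.0 0.4 5.4
  endloop
 endfacet
 facet normal -0.516 0.540 0.666
  outer loop
   vertex 0.6 2.7 4.0
   vertex 0.0 0.4 5.4
   vertex 2.1 2.9 5.0
  endloop
 endfacet
 facet normal -0.577 0.799 0.168
  outer loop
   vertex 0.6 2.7 4.0
   vertex 4.1 5.9 0.8
   vertex 1.6 4.2 0.3
  endloop
 endfacet
 facet normal -0.383 0.828 0.409
  outer loop
   vertex 0.6 2.7 4.0
   vertex 2.1 2.9 5.0
   vertex 4.1 5.9 0.8
  endloop
 endfacet
 facet normal -0.527 -0.594 -0.608
  outer loop
   vertex 2.3 0.2 3.6
   vertex 0.0 0.4 5.4
   vertex 1.6 4.2 0.3
  endloop
 endfacet
 facet normal -0.416 -0.621 -0.664
  outer loop
   vertex 2.3 0.2 3.6
   vertex 1.6 4.2 0.3
   vertex 3.8 0.8 2.1
  endloop
 endfacet
 facet normal 0.011 -0.992 0.125
  outer loop
   vertex 2.3 0.2 3.6
   vertex 5.6 0.2 3.3
   vertex 0.0 0.4 5.4
  endloop
 endfacet
 facet normal -0.037 -0.915 -0.402
  outer loop
   vertex 2.3 0.2 3.6
   vertex 3.8 0.8 2.1
   vertex 5.6 0.2 3.3
  endloop
 endfacet
 facet normal 0.222 -0.041 -0.974
  outer loop
   vertex 4.3 2.2 1.0
   vertex 1.6 4.2 0.3
   vertex 4.1 5.9 0.8
  endloop
 endfacet
 facet normal -0.205 -0.558 -0.804
  outer loop
   vertex 4.3 2.2 1.0
   vertex 3.8 0.8 2.1
   vertex 1.6 4.2 0.3
  endloop
 endfacet
 facet normal 0.878 0.022 -0.478
  outer loop
   vertex 4.3 2.2 1.0
   vertex 4.1 5.9 0.8
   vertex 5.6 0.2 3.3
  endloop
 endfacet
 facet normal 0.258 -0.652 -0.713
  outer loop
   vertex 4.3 2.2 1.0
   vertex 5.6 0.2 3.3
   vertex 3.8 0.8 2.1
  endloop
 endfacet
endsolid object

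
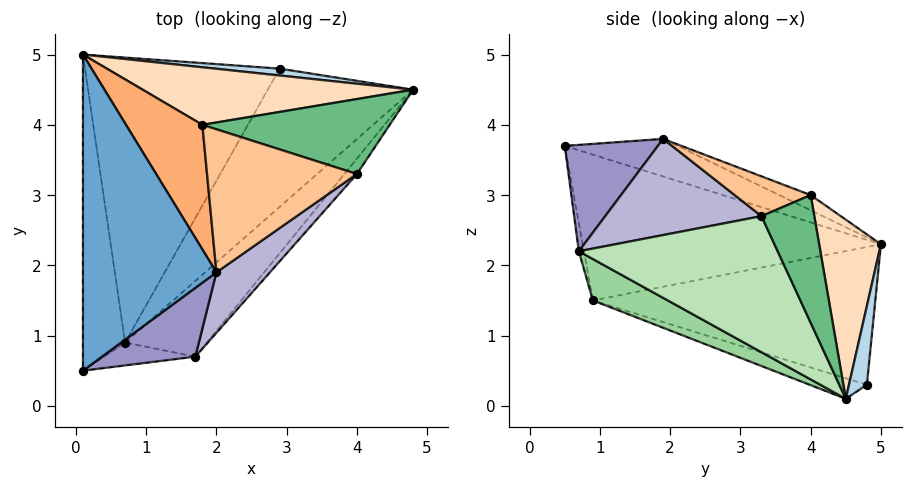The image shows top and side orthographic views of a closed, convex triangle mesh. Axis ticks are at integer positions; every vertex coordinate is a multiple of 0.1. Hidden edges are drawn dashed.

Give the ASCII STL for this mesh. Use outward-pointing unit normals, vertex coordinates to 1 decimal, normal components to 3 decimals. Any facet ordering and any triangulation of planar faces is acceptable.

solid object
 facet normal -0.260 0.287 0.922
  outer loop
   vertex 2.0 1.9 3.8
   vertex 0.1 5.0 2.3
   vertex 0.1 0.5 3.7
  endloop
 endfacet
 facet normal -0.957 -0.086 -0.277
  outer loop
   vertex 0.7 0.9 1.5
   vertex 0.1 0.5 3.7
   vertex 0.1 5.0 2.3
  endloop
 endfacet
 facet normal 0.169 0.976 0.139
  outer loop
   vertex 2.9 4.8 0.3
   vertex 0.1 5.0 2.3
   vertex 4.8 4.5 0.1
  endloop
 endfacet
 facet normal -0.576 0.075 -0.814
  outer loop
   vertex 2.9 4.8 0.3
   vertex 0.7 0.9 1.5
   vertex 0.1 5.0 2.3
  endloop
 endfacet
 facet normal -0.136 -0.220 -0.966
  outer loop
   vertex 2.9 4.8 0.3
   vertex 4.8 4.5 0.1
   vertex 0.7 0.9 1.5
  endloop
 endfacet
 facet normal -0.184 0.335 0.924
  outer loop
   vertex 1.8 4.0 3.0
   vertex 0.1 5.0 2.3
   vertex 2.0 1.9 3.8
  endloop
 endfacet
 facet normal 0.239 0.365 0.900
  outer loop
   vertex 1.8 4.0 3.0
   vertex 2.0 1.9 3.8
   vertex 4.0 3.3 2.7
  endloop
 endfacet
 facet normal 0.303 0.836 0.458
  outer loop
   vertex 1.8 4.0 3.0
   vertex 4.8 4.5 0.1
   vertex 0.1 5.0 2.3
  endloop
 endfacet
 facet normal 0.325 0.817 0.477
  outer loop
   vertex 1.8 4.0 3.0
   vertex 4.0 3.3 2.7
   vertex 4.8 4.5 0.1
  endloop
 endfacet
 facet normal 0.342 -0.653 -0.676
  outer loop
   vertex 1.7 0.7 2.2
   vertex 0.7 0.9 1.5
   vertex 4.8 4.5 0.1
  endloop
 endfacet
 facet normal 0.754 -0.653 -0.070
  outer loop
   vertex 1.7 0.7 2.2
   vertex 4.8 4.5 0.1
   vertex 4.0 3.3 2.7
  endloop
 endfacet
 facet normal -0.060 -0.979 -0.194
  outer loop
   vertex 1.7 0.7 2.2
   vertex 0.1 0.5 3.7
   vertex 0.7 0.9 1.5
  endloop
 endfacet
 facet normal 0.514 -0.730 0.451
  outer loop
   vertex 1.7 0.7 2.2
   vertex 2.0 1.9 3.8
   vertex 0.1 0.5 3.7
  endloop
 endfacet
 facet normal 0.660 -0.655 0.367
  outer loop
   vertex 1.7 0.7 2.2
   vertex 4.0 3.3 2.7
   vertex 2.0 1.9 3.8
  endloop
 endfacet
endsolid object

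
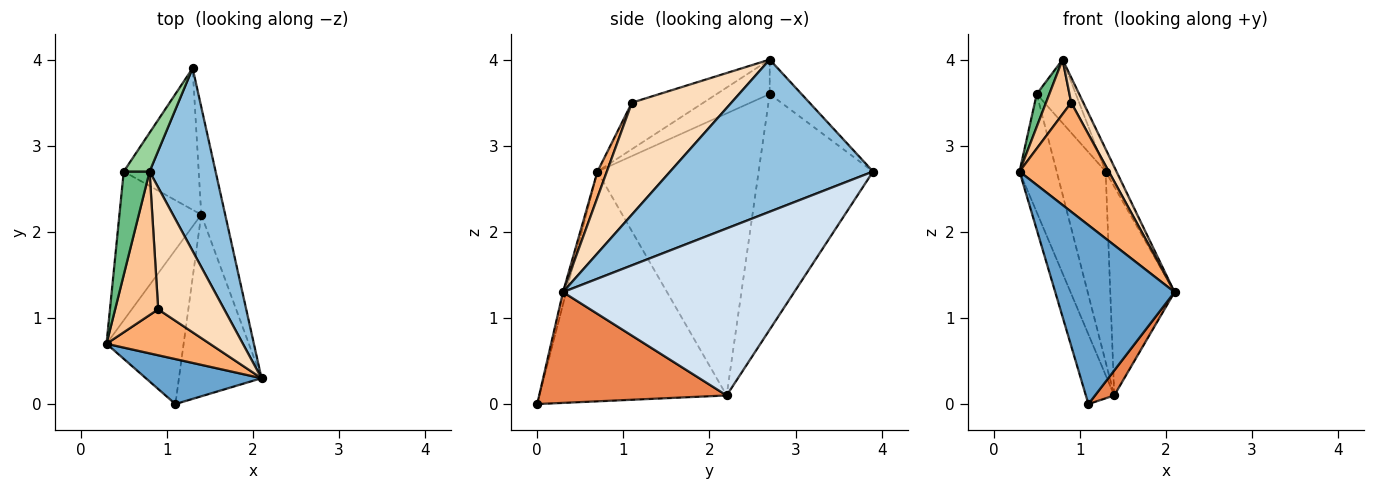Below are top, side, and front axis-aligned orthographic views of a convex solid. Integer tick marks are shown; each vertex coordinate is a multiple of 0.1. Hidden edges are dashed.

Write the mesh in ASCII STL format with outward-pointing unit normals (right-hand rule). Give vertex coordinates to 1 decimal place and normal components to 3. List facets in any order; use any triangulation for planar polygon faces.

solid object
 facet normal -0.026 -0.970 0.244
  outer loop
   vertex 1.1 0.0 0.0
   vertex 2.1 0.3 1.3
   vertex 0.3 0.7 2.7
  endloop
 endfacet
 facet normal 0.916 0.049 0.398
  outer loop
   vertex 0.8 2.7 4.0
   vertex 2.1 0.3 1.3
   vertex 1.3 3.9 2.7
  endloop
 endfacet
 facet normal -0.938 0.142 -0.315
  outer loop
   vertex 1.4 2.2 0.1
   vertex 1.1 0.0 0.0
   vertex 0.3 0.7 2.7
  endloop
 endfacet
 facet normal 0.954 0.265 -0.137
  outer loop
   vertex 1.4 2.2 0.1
   vertex 1.3 3.9 2.7
   vertex 2.1 0.3 1.3
  endloop
 endfacet
 facet normal 0.799 -0.082 -0.596
  outer loop
   vertex 1.4 2.2 0.1
   vertex 2.1 0.3 1.3
   vertex 1.1 0.0 0.0
  endloop
 endfacet
 facet normal 0.097 -0.917 0.386
  outer loop
   vertex 0.9 1.1 3.5
   vertex 0.3 0.7 2.7
   vertex 2.1 0.3 1.3
  endloop
 endfacet
 facet normal -0.710 -0.250 0.658
  outer loop
   vertex 0.9 1.1 3.5
   vertex 0.8 2.7 4.0
   vertex 0.3 0.7 2.7
  endloop
 endfacet
 facet normal 0.857 -0.104 0.505
  outer loop
   vertex 0.9 1.1 3.5
   vertex 2.1 0.3 1.3
   vertex 0.8 2.7 4.0
  endloop
 endfacet
 facet normal -0.786 -0.187 0.589
  outer loop
   vertex 0.5 2.7 3.6
   vertex 0.3 0.7 2.7
   vertex 0.8 2.7 4.0
  endloop
 endfacet
 facet normal -0.570 0.701 0.428
  outer loop
   vertex 0.5 2.7 3.6
   vertex 0.8 2.7 4.0
   vertex 1.3 3.9 2.7
  endloop
 endfacet
 facet normal -0.938 0.216 -0.272
  outer loop
   vertex 0.5 2.7 3.6
   vertex 1.4 2.2 0.1
   vertex 0.3 0.7 2.7
  endloop
 endfacet
 facet normal -0.882 0.378 -0.281
  outer loop
   vertex 0.5 2.7 3.6
   vertex 1.3 3.9 2.7
   vertex 1.4 2.2 0.1
  endloop
 endfacet
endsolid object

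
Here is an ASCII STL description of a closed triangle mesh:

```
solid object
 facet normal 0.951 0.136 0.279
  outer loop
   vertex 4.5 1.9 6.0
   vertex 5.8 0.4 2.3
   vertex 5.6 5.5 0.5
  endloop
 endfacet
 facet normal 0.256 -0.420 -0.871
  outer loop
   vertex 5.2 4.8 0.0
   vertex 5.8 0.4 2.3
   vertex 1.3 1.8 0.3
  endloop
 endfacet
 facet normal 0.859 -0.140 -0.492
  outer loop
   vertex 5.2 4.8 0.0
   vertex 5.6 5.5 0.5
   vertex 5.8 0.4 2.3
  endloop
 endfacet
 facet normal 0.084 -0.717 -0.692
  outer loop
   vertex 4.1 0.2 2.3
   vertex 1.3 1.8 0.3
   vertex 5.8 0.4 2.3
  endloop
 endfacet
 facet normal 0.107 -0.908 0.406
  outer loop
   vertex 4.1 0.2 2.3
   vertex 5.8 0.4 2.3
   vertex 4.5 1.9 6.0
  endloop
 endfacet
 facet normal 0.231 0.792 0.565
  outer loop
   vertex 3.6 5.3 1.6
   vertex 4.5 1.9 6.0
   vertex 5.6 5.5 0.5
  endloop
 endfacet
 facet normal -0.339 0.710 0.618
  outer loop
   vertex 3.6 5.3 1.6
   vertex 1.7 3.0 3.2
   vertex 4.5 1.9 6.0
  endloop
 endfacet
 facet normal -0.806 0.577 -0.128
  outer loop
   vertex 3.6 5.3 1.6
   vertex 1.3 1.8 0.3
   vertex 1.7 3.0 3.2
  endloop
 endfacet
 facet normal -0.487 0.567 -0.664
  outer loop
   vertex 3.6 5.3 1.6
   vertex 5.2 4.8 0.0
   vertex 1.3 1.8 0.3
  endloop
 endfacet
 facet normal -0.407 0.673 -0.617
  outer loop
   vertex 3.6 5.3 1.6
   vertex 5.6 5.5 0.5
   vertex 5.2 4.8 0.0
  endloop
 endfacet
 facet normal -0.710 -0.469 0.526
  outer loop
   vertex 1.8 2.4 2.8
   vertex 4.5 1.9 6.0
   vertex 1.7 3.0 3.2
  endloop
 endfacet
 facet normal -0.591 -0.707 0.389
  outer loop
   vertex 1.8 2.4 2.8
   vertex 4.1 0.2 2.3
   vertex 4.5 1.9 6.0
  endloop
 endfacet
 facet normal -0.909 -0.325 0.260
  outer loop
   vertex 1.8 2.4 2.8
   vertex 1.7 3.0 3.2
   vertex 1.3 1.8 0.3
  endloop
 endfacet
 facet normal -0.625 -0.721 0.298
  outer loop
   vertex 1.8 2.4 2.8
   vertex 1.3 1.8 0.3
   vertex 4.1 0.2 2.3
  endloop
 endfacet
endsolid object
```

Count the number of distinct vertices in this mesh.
9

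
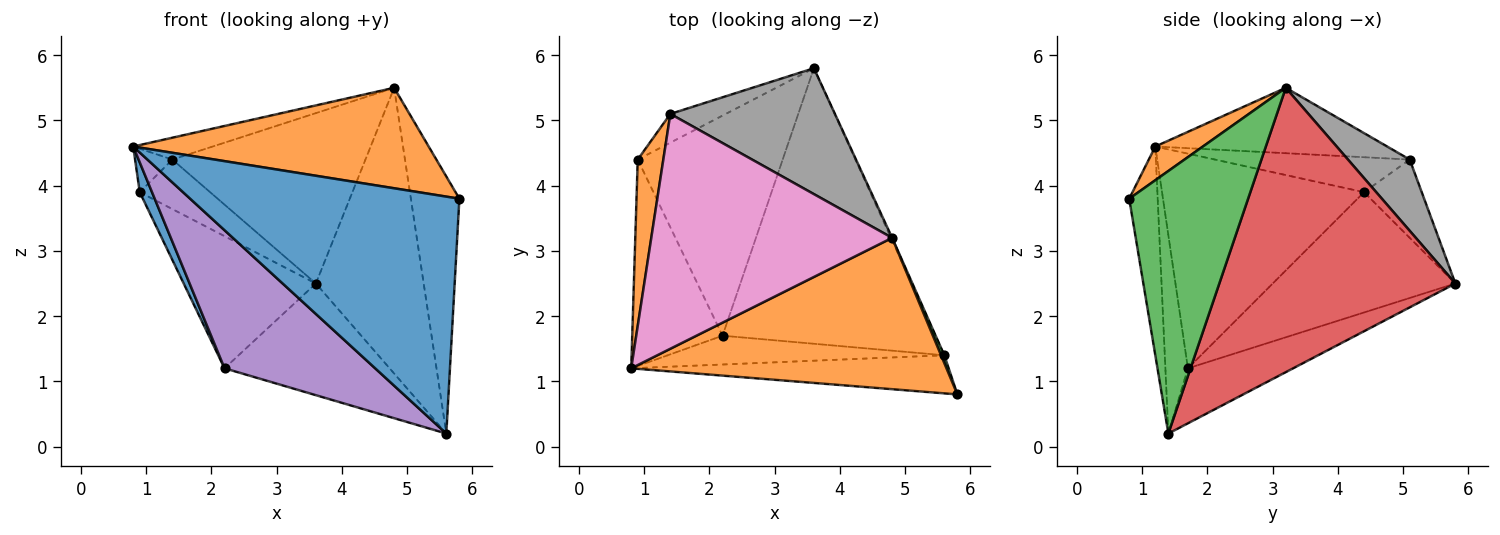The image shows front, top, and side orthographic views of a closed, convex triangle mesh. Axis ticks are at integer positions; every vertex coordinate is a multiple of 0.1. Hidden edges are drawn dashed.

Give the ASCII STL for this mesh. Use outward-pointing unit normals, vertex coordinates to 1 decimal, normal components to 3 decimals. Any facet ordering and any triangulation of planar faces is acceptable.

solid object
 facet normal -0.104 -0.982 -0.158
  outer loop
   vertex 5.6 1.4 0.2
   vertex 5.8 0.8 3.8
   vertex 0.8 1.2 4.6
  endloop
 endfacet
 facet normal 0.089 -0.551 0.830
  outer loop
   vertex 4.8 3.2 5.5
   vertex 0.8 1.2 4.6
   vertex 5.8 0.8 3.8
  endloop
 endfacet
 facet normal 0.926 0.378 0.012
  outer loop
   vertex 4.8 3.2 5.5
   vertex 5.8 0.8 3.8
   vertex 5.6 1.4 0.2
  endloop
 endfacet
 facet normal 0.910 0.415 -0.004
  outer loop
   vertex 4.8 3.2 5.5
   vertex 5.6 1.4 0.2
   vertex 3.6 5.8 2.5
  endloop
 endfacet
 facet normal -0.145 -0.969 -0.202
  outer loop
   vertex 2.2 1.7 1.2
   vertex 5.6 1.4 0.2
   vertex 0.8 1.2 4.6
  endloop
 endfacet
 facet normal -0.233 0.365 -0.901
  outer loop
   vertex 2.2 1.7 1.2
   vertex 3.6 5.8 2.5
   vertex 5.6 1.4 0.2
  endloop
 endfacet
 facet normal -0.261 0.089 0.961
  outer loop
   vertex 1.4 5.1 4.4
   vertex 0.8 1.2 4.6
   vertex 4.8 3.2 5.5
  endloop
 endfacet
 facet normal 0.249 0.779 0.575
  outer loop
   vertex 1.4 5.1 4.4
   vertex 4.8 3.2 5.5
   vertex 3.6 5.8 2.5
  endloop
 endfacet
 facet normal -0.580 0.419 -0.699
  outer loop
   vertex 0.9 4.4 3.9
   vertex 3.6 5.8 2.5
   vertex 2.2 1.7 1.2
  endloop
 endfacet
 facet normal -0.578 0.706 -0.410
  outer loop
   vertex 0.9 4.4 3.9
   vertex 1.4 5.1 4.4
   vertex 3.6 5.8 2.5
  endloop
 endfacet
 facet normal -0.920 -0.056 -0.387
  outer loop
   vertex 0.9 4.4 3.9
   vertex 2.2 1.7 1.2
   vertex 0.8 1.2 4.6
  endloop
 endfacet
 facet normal -0.797 0.153 0.584
  outer loop
   vertex 0.9 4.4 3.9
   vertex 0.8 1.2 4.6
   vertex 1.4 5.1 4.4
  endloop
 endfacet
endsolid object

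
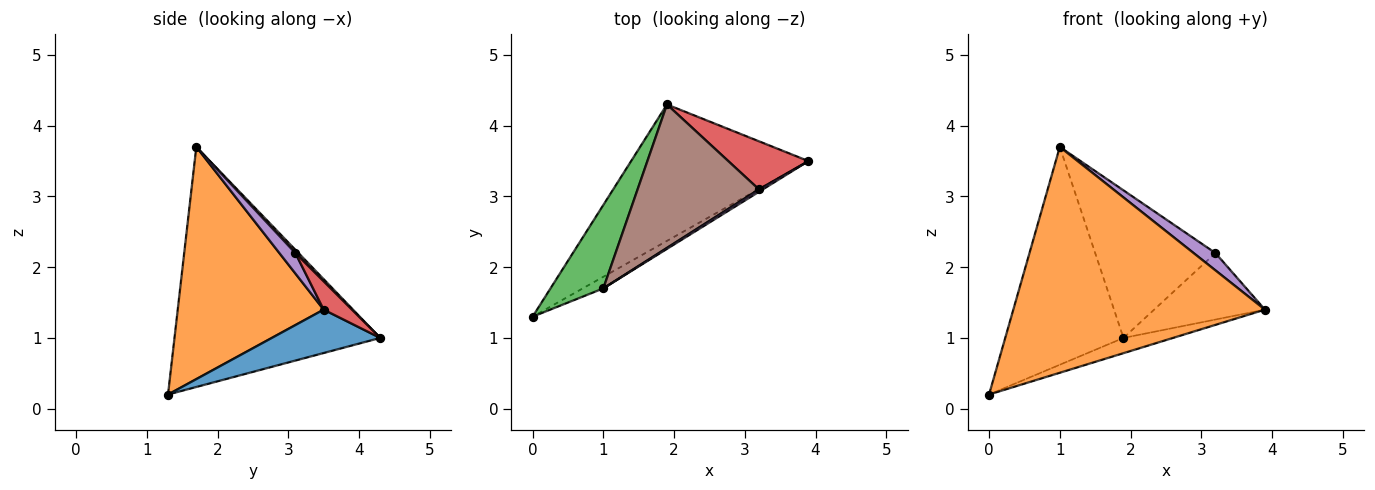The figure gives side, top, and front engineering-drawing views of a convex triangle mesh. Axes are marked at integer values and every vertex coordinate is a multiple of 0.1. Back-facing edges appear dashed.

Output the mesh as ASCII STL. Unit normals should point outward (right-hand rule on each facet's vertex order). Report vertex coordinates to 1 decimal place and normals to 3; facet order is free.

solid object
 facet normal 0.236 0.108 -0.966
  outer loop
   vertex 1.9 4.3 1.0
   vertex 3.9 3.5 1.4
   vertex 0.0 1.3 0.2
  endloop
 endfacet
 facet normal 0.501 -0.864 -0.044
  outer loop
   vertex 1.0 1.7 3.7
   vertex 0.0 1.3 0.2
   vertex 3.9 3.5 1.4
  endloop
 endfacet
 facet normal -0.852 0.489 0.187
  outer loop
   vertex 1.0 1.7 3.7
   vertex 1.9 4.3 1.0
   vertex 0.0 1.3 0.2
  endloop
 endfacet
 facet normal 0.203 0.793 0.574
  outer loop
   vertex 3.2 3.1 2.2
   vertex 3.9 3.5 1.4
   vertex 1.9 4.3 1.0
  endloop
 endfacet
 facet normal 0.587 -0.802 0.113
  outer loop
   vertex 3.2 3.1 2.2
   vertex 1.0 1.7 3.7
   vertex 3.9 3.5 1.4
  endloop
 endfacet
 facet normal 0.019 0.717 0.697
  outer loop
   vertex 3.2 3.1 2.2
   vertex 1.9 4.3 1.0
   vertex 1.0 1.7 3.7
  endloop
 endfacet
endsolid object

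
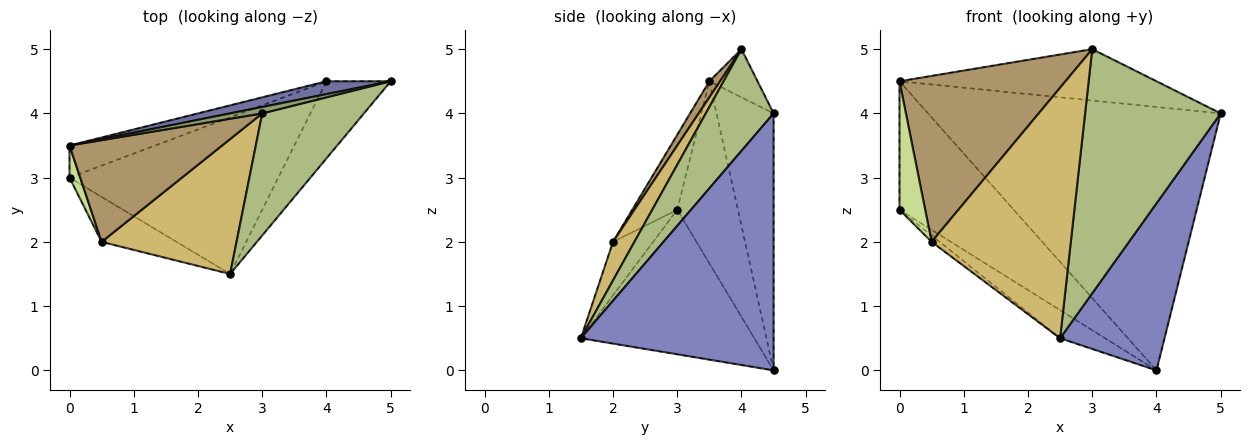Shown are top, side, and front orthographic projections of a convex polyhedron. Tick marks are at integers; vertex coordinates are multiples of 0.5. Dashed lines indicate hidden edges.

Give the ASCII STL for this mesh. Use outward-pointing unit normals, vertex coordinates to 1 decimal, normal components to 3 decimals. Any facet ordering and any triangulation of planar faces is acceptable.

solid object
 facet normal -0.191 0.980 0.048
  outer loop
   vertex 4.0 4.5 0.0
   vertex 0.0 3.5 4.5
   vertex 5.0 4.5 4.0
  endloop
 endfacet
 facet normal 0.859 -0.465 -0.215
  outer loop
   vertex 4.0 4.5 0.0
   vertex 5.0 4.5 4.0
   vertex 2.5 1.5 0.5
  endloop
 endfacet
 facet normal -0.458 0.862 -0.216
  outer loop
   vertex 0.0 3.0 2.5
   vertex 0.0 3.5 4.5
   vertex 4.0 4.5 0.0
  endloop
 endfacet
 facet normal -0.563 0.146 -0.813
  outer loop
   vertex 0.0 3.0 2.5
   vertex 4.0 4.5 0.0
   vertex 2.5 1.5 0.5
  endloop
 endfacet
 facet normal -0.183 0.976 0.122
  outer loop
   vertex 3.0 4.0 5.0
   vertex 5.0 4.5 4.0
   vertex 0.0 3.5 4.5
  endloop
 endfacet
 facet normal 0.408 -0.816 0.408
  outer loop
   vertex 3.0 4.0 5.0
   vertex 2.5 1.5 0.5
   vertex 5.0 4.5 4.0
  endloop
 endfacet
 facet normal -0.862 -0.492 0.123
  outer loop
   vertex 0.5 2.0 2.0
   vertex 0.0 3.5 4.5
   vertex 0.0 3.0 2.5
  endloop
 endfacet
 facet normal -0.577 0.115 -0.808
  outer loop
   vertex 0.5 2.0 2.0
   vertex 0.0 3.0 2.5
   vertex 2.5 1.5 0.5
  endloop
 endfacet
 facet normal 0.055 -0.851 0.522
  outer loop
   vertex 0.5 2.0 2.0
   vertex 3.0 4.0 5.0
   vertex 0.0 3.5 4.5
  endloop
 endfacet
 facet normal 0.134 -0.873 0.470
  outer loop
   vertex 0.5 2.0 2.0
   vertex 2.5 1.5 0.5
   vertex 3.0 4.0 5.0
  endloop
 endfacet
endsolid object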